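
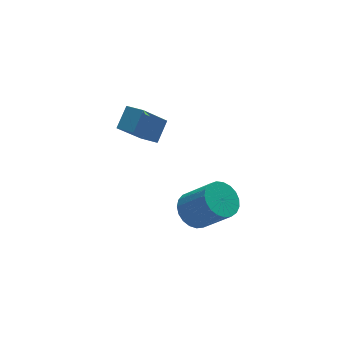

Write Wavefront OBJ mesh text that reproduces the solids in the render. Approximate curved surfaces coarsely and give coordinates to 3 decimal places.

v -1.466 0.39 0.552
v -0.769 0.951 1.275
v -1.893 1.12 0.398
v -1.197 1.681 1.121
v -0.223 0.799 -0.961
v 0.473 1.36 -0.238
v -0.651 1.529 -1.115
v 0.046 2.09 -0.392
v -0.316 -2.942 -2.132
v 0.323 -3.189 -2.668
v 1.055 -4.165 -1.345
v 0.416 -3.918 -0.808
v 0.46 -2.888 -2.521
v 1.192 -3.864 -1.198
v 0.462 -2.596 -2.308
v 1.195 -3.572 -0.984
v 0.33 -2.364 -2.063
v 1.063 -3.34 -0.74
v 0.087 -2.232 -1.831
v 0.819 -3.208 -0.508
v -0.227 -2.223 -1.651
v 0.506 -3.199 -0.327
v -0.556 -2.338 -1.553
v 0.177 -3.314 -0.23
v -0.843 -2.557 -1.556
v -0.11 -3.533 -0.233
v -1.04 -2.843 -1.658
v -0.307 -3.819 -0.335
v -1.111 -3.147 -1.842
v -0.378 -4.122 -0.519
v -1.045 -3.414 -2.076
v -0.312 -4.39 -0.753
v -0.853 -3.6 -2.32
v -0.12 -4.576 -0.997
v -0.568 -3.673 -2.531
v 0.165 -4.649 -1.208
v -0.24 -3.619 -2.673
v 0.493 -4.595 -1.35
v 0.075 -3.448 -2.721
v 0.808 -4.424 -1.398
f 2 4 1
f 5 2 1
f 1 4 3
f 3 5 1
f 2 8 4
f 6 2 5
f 6 8 2
f 4 8 3
f 7 5 3
f 3 8 7
f 7 6 5
f 8 6 7
f 10 9 13
f 10 13 11
f 11 13 14
f 11 14 12
f 13 9 15
f 13 15 14
f 14 15 16
f 14 16 12
f 15 9 17
f 15 17 16
f 16 17 18
f 16 18 12
f 17 9 19
f 17 19 18
f 18 19 20
f 18 20 12
f 19 9 21
f 19 21 20
f 20 21 22
f 20 22 12
f 21 9 23
f 21 23 22
f 22 23 24
f 22 24 12
f 23 9 25
f 23 25 24
f 24 25 26
f 24 26 12
f 25 9 27
f 25 27 26
f 26 27 28
f 26 28 12
f 27 9 29
f 27 29 28
f 28 29 30
f 28 30 12
f 29 9 31
f 29 31 30
f 30 31 32
f 30 32 12
f 31 9 33
f 31 33 32
f 32 33 34
f 32 34 12
f 33 9 35
f 33 35 34
f 34 35 36
f 34 36 12
f 35 9 37
f 35 37 36
f 36 37 38
f 36 38 12
f 37 9 39
f 37 39 38
f 38 39 40
f 38 40 12
f 39 9 10
f 39 10 40
f 40 10 11
f 40 11 12



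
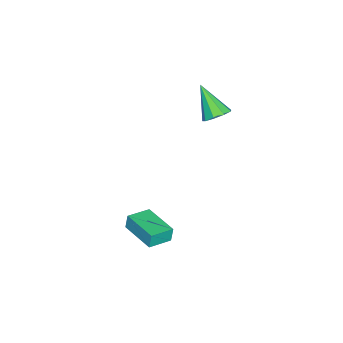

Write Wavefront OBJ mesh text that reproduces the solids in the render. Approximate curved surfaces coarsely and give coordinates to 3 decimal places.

v 4.016 -1.115 -4.015
v 3.9 -1.034 -3.156
v 2.894 -0.361 -4.237
v 2.778 -0.28 -3.379
v 5.182 0.62 -4.021
v 5.066 0.701 -3.163
v 4.06 1.374 -4.244
v 3.944 1.455 -3.385
v -0.12 2.343 2.678
v 0.598 2.42 3.065
v -0.84 1.177 4.242
v 0.254 2.835 3.216
v -0.266 3.021 3.116
v -0.718 2.889 2.81
v -0.89 2.502 2.442
v -0.702 2.041 2.185
v -0.242 1.721 2.158
v 0.275 1.692 2.374
v 0.607 1.968 2.732
f 2 4 1
f 5 2 1
f 1 4 3
f 3 5 1
f 2 8 4
f 6 2 5
f 6 8 2
f 4 8 3
f 7 5 3
f 3 8 7
f 7 6 5
f 8 6 7
f 10 9 12
f 10 12 11
f 12 9 13
f 12 13 11
f 13 9 14
f 13 14 11
f 14 9 15
f 14 15 11
f 15 9 16
f 15 16 11
f 16 9 17
f 16 17 11
f 17 9 18
f 17 18 11
f 18 9 19
f 18 19 11
f 19 9 10
f 19 10 11



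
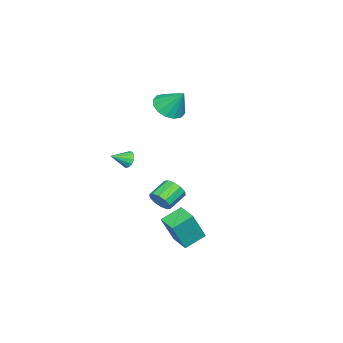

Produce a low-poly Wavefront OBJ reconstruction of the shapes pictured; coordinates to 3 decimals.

v 0.722 -1.519 0.264
v 1.038 -1.526 -0.247
v 1.538 -2.201 0.776
v 1.149 -1.26 -0.07
v 1.124 -1.076 0.213
v 0.972 -1.034 0.512
v 0.741 -1.145 0.732
v 0.503 -1.375 0.803
v 0.336 -1.651 0.703
v 0.291 -1.885 0.463
v 0.383 -2.003 0.16
v 0.583 -1.967 -0.11
v 0.827 -1.79 -0.262
v -0.94 -0.388 -3.685
v -0.701 -0.729 -3.014
v -1.881 -0.353 -2.403
v -2.12 -0.012 -3.075
v -0.551 -0.264 -3.009
v -1.73 0.112 -2.399
v -0.549 0.153 -3.263
v -1.728 0.529 -2.652
v -0.697 0.364 -3.678
v -1.876 0.74 -3.067
v -0.938 0.287 -4.096
v -2.117 0.663 -3.485
v -1.179 -0.047 -4.357
v -2.359 0.329 -3.746
v -1.33 -0.512 -4.361
v -2.509 -0.136 -3.751
v -1.332 -0.929 -4.108
v -2.511 -0.553 -3.497
v -1.184 -1.14 -3.693
v -2.363 -0.764 -3.082
v -0.943 -1.063 -3.275
v -2.122 -0.687 -2.664
v -3.897 -1.257 2.503
v -2.833 -1.445 2.483
v -3.683 -0.203 3.897
v -2.907 -0.998 2.156
v -3.247 -0.62 1.922
v -3.76 -0.413 1.844
v -4.31 -0.432 1.942
v -4.749 -0.672 2.191
v -4.96 -1.069 2.524
v -4.886 -1.516 2.851
v -4.547 -1.894 3.085
v -4.033 -2.101 3.163
v -3.483 -2.082 3.064
v -3.044 -1.842 2.815
v 1.844 3.082 -3.403
v 2.685 2.711 -1.504
v 2.499 4.094 -3.496
v 3.34 3.724 -1.597
v 2.88 2.356 -4.003
v 3.721 1.986 -2.104
v 3.535 3.369 -4.096
v 4.376 2.998 -2.197
f 2 1 4
f 2 4 3
f 4 1 5
f 4 5 3
f 5 1 6
f 5 6 3
f 6 1 7
f 6 7 3
f 7 1 8
f 7 8 3
f 8 1 9
f 8 9 3
f 9 1 10
f 9 10 3
f 10 1 11
f 10 11 3
f 11 1 12
f 11 12 3
f 12 1 13
f 12 13 3
f 13 1 2
f 13 2 3
f 15 14 18
f 15 18 16
f 16 18 19
f 16 19 17
f 18 14 20
f 18 20 19
f 19 20 21
f 19 21 17
f 20 14 22
f 20 22 21
f 21 22 23
f 21 23 17
f 22 14 24
f 22 24 23
f 23 24 25
f 23 25 17
f 24 14 26
f 24 26 25
f 25 26 27
f 25 27 17
f 26 14 28
f 26 28 27
f 27 28 29
f 27 29 17
f 28 14 30
f 28 30 29
f 29 30 31
f 29 31 17
f 30 14 32
f 30 32 31
f 31 32 33
f 31 33 17
f 32 14 34
f 32 34 33
f 33 34 35
f 33 35 17
f 34 14 15
f 34 15 35
f 35 15 16
f 35 16 17
f 37 36 39
f 37 39 38
f 39 36 40
f 39 40 38
f 40 36 41
f 40 41 38
f 41 36 42
f 41 42 38
f 42 36 43
f 42 43 38
f 43 36 44
f 43 44 38
f 44 36 45
f 44 45 38
f 45 36 46
f 45 46 38
f 46 36 47
f 46 47 38
f 47 36 48
f 47 48 38
f 48 36 49
f 48 49 38
f 49 36 37
f 49 37 38
f 51 53 50
f 54 51 50
f 50 53 52
f 52 54 50
f 51 57 53
f 55 51 54
f 55 57 51
f 53 57 52
f 56 54 52
f 52 57 56
f 56 55 54
f 57 55 56



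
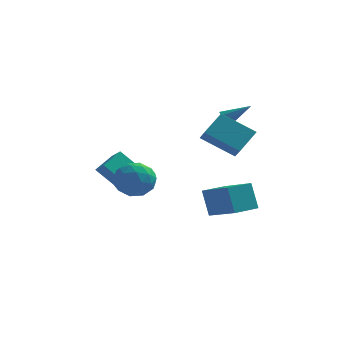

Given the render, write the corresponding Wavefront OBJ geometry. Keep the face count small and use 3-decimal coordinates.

v -4.707 0.471 0.508
v -4.129 1.745 1.075
v -5.244 0.943 -0.005
v -4.665 2.217 0.562
v -3.195 0.483 -1.062
v -2.616 1.757 -0.495
v -3.731 0.955 -1.575
v -3.153 2.229 -1.008
v 0.298 2.754 -3.518
v -0.151 3.188 -1.948
v 1.315 3.949 -3.557
v 0.866 4.384 -1.987
v 1.854 1.456 -2.713
v 1.405 1.891 -1.143
v 2.871 2.652 -2.752
v 2.422 3.086 -1.182
v 1.044 3.102 3.277
v 1.275 3.352 2.87
v 2.336 3.318 4.143
v 1.096 3.59 3.077
v 0.893 3.6 3.377
v 0.761 3.377 3.631
v 0.761 3.025 3.718
v 0.894 2.709 3.599
v 1.097 2.577 3.33
v 1.275 2.691 3.035
v 1.346 2.996 2.854
v 0.377 -0.438 3.022
v 0.751 -1.286 3.686
v 1.022 0.603 3.988
v 1.396 -0.244 4.652
v 2.144 -0.516 1.928
v 2.518 -1.363 2.592
v 2.789 0.526 2.894
v 3.163 -0.322 3.558
v -3.532 -1.282 0.508
v -2.551 -0.788 0.181
v -2.629 -2.872 0.819
v -1.648 -2.378 0.492
v -2.151 -2.059 1.471
v -2.71 -1.077 1.279
v -2.47 -2.583 -0.279
v -3.029 -1.601 -0.471
v -1.895 -1.593 -0.305
v -1.697 -1.269 0.777
v -3.483 -2.391 0.223
v -3.285 -2.067 1.305
v -3.121 -0.896 0.317
v -2.059 -2.764 0.683
v -2.355 -2.577 1.258
v -1.778 -2.287 1.066
v -3.214 -1.065 0.962
v -2.637 -0.775 0.77
v -2.403 -1.522 1.529
v -2.543 -2.885 0.23
v -1.966 -2.595 0.038
v -3.402 -1.373 -0.066
v -2.825 -1.083 -0.258
v -2.777 -2.138 -0.529
v -2.158 -1.078 -0.161
v -1.627 -2.013 0.022
v -2.111 -2.133 -0.431
v -2.439 -1.556 -0.544
v -2.042 -0.888 0.475
v -1.512 -1.822 0.658
v -1.808 -1.635 1.233
v -2.136 -1.057 1.12
v -1.657 -1.361 0.189
v -3.668 -1.838 0.342
v -3.138 -2.772 0.525
v -3.044 -2.603 -0.12
v -3.372 -2.025 -0.233
v -3.553 -1.647 0.978
v -3.022 -2.582 1.161
v -2.741 -2.104 1.544
v -3.069 -1.527 1.431
v -3.523 -2.299 0.811
f 2 4 1
f 5 2 1
f 1 4 3
f 3 5 1
f 2 8 4
f 6 2 5
f 6 8 2
f 4 8 3
f 7 5 3
f 3 8 7
f 7 6 5
f 8 6 7
f 10 12 9
f 13 10 9
f 9 12 11
f 11 13 9
f 10 16 12
f 14 10 13
f 14 16 10
f 12 16 11
f 15 13 11
f 11 16 15
f 15 14 13
f 16 14 15
f 18 17 20
f 18 20 19
f 20 17 21
f 20 21 19
f 21 17 22
f 21 22 19
f 22 17 23
f 22 23 19
f 23 17 24
f 23 24 19
f 24 17 25
f 24 25 19
f 25 17 26
f 25 26 19
f 26 17 27
f 26 27 19
f 27 17 18
f 27 18 19
f 29 31 28
f 32 29 28
f 28 31 30
f 30 32 28
f 29 35 31
f 33 29 32
f 33 35 29
f 31 35 30
f 34 32 30
f 30 35 34
f 34 33 32
f 35 33 34
f 36 73 52
f 73 47 76
f 52 76 41
f 73 76 52
f 36 52 48
f 52 41 53
f 48 53 37
f 52 53 48
f 36 48 57
f 48 37 58
f 57 58 43
f 48 58 57
f 36 57 69
f 57 43 72
f 69 72 46
f 57 72 69
f 36 69 73
f 69 46 77
f 73 77 47
f 69 77 73
f 37 53 64
f 53 41 67
f 64 67 45
f 53 67 64
f 41 76 54
f 76 47 75
f 54 75 40
f 76 75 54
f 47 77 74
f 77 46 70
f 74 70 38
f 77 70 74
f 46 72 71
f 72 43 59
f 71 59 42
f 72 59 71
f 43 58 63
f 58 37 60
f 63 60 44
f 58 60 63
f 39 65 51
f 65 45 66
f 51 66 40
f 65 66 51
f 39 51 49
f 51 40 50
f 49 50 38
f 51 50 49
f 39 49 56
f 49 38 55
f 56 55 42
f 49 55 56
f 39 56 61
f 56 42 62
f 61 62 44
f 56 62 61
f 39 61 65
f 61 44 68
f 65 68 45
f 61 68 65
f 40 66 54
f 66 45 67
f 54 67 41
f 66 67 54
f 38 50 74
f 50 40 75
f 74 75 47
f 50 75 74
f 42 55 71
f 55 38 70
f 71 70 46
f 55 70 71
f 44 62 63
f 62 42 59
f 63 59 43
f 62 59 63
f 45 68 64
f 68 44 60
f 64 60 37
f 68 60 64



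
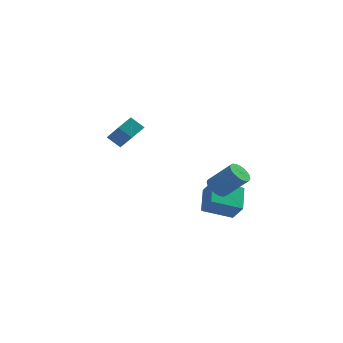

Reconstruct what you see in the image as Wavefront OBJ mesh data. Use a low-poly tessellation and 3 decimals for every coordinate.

v -3.857 2.332 -0.286
v -3.406 3.073 0.171
v -3.146 2.267 -0.882
v -2.695 3.008 -0.425
v -2.885 0.932 1.025
v -2.434 1.673 1.482
v -2.174 0.867 0.429
v -1.723 1.608 0.886
v 2.525 -2.444 -2.039
v 2.335 -1.185 -1.227
v 1.941 -1.959 -2.929
v 1.751 -0.699 -2.118
v 3.949 -1.841 -2.642
v 3.759 -0.581 -1.831
v 3.365 -1.355 -3.533
v 3.175 -0.096 -2.721
v 2.743 -2.209 -1.198
v 3.201 -2.072 -1.639
v 4.334 -2.135 -0.483
v 3.877 -2.271 -0.042
v 3.128 -1.826 -1.555
v 4.262 -1.888 -0.399
v 2.99 -1.646 -1.409
v 4.123 -1.708 -0.253
v 2.808 -1.563 -1.227
v 3.941 -1.625 -0.071
v 2.615 -1.592 -1.039
v 3.749 -1.654 0.116
v 2.445 -1.727 -0.88
v 3.578 -1.789 0.276
v 2.326 -1.946 -0.775
v 3.459 -2.008 0.381
v 2.279 -2.21 -0.743
v 3.412 -2.273 0.413
v 2.313 -2.475 -0.79
v 3.446 -2.537 0.366
v 2.421 -2.693 -0.907
v 3.554 -2.755 0.248
v 2.584 -2.827 -1.075
v 3.718 -2.889 0.081
v 2.776 -2.855 -1.264
v 3.909 -2.917 -0.108
v 2.961 -2.771 -1.442
v 4.095 -2.833 -0.286
v 3.109 -2.59 -1.577
v 4.243 -2.652 -0.421
v 3.194 -2.343 -1.647
v 4.327 -2.405 -0.491
f 2 4 1
f 5 2 1
f 1 4 3
f 3 5 1
f 2 8 4
f 6 2 5
f 6 8 2
f 4 8 3
f 7 5 3
f 3 8 7
f 7 6 5
f 8 6 7
f 10 12 9
f 13 10 9
f 9 12 11
f 11 13 9
f 10 16 12
f 14 10 13
f 14 16 10
f 12 16 11
f 15 13 11
f 11 16 15
f 15 14 13
f 16 14 15
f 18 17 21
f 18 21 19
f 19 21 22
f 19 22 20
f 21 17 23
f 21 23 22
f 22 23 24
f 22 24 20
f 23 17 25
f 23 25 24
f 24 25 26
f 24 26 20
f 25 17 27
f 25 27 26
f 26 27 28
f 26 28 20
f 27 17 29
f 27 29 28
f 28 29 30
f 28 30 20
f 29 17 31
f 29 31 30
f 30 31 32
f 30 32 20
f 31 17 33
f 31 33 32
f 32 33 34
f 32 34 20
f 33 17 35
f 33 35 34
f 34 35 36
f 34 36 20
f 35 17 37
f 35 37 36
f 36 37 38
f 36 38 20
f 37 17 39
f 37 39 38
f 38 39 40
f 38 40 20
f 39 17 41
f 39 41 40
f 40 41 42
f 40 42 20
f 41 17 43
f 41 43 42
f 42 43 44
f 42 44 20
f 43 17 45
f 43 45 44
f 44 45 46
f 44 46 20
f 45 17 47
f 45 47 46
f 46 47 48
f 46 48 20
f 47 17 18
f 47 18 48
f 48 18 19
f 48 19 20



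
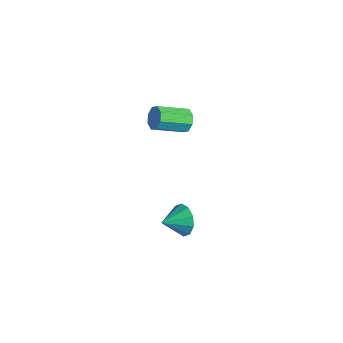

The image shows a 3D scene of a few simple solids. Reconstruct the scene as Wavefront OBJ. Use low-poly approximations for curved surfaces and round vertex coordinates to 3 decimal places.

v -2.863 3.683 3.431
v -2.544 3.904 4.096
v -3.039 2.159 4.915
v -3.357 1.937 4.249
v -3.115 4.049 4.059
v -3.61 2.304 4.878
v -3.537 3.979 3.654
v -4.032 2.234 4.473
v -3.564 3.735 3.119
v -4.059 1.99 3.937
v -3.181 3.461 2.765
v -3.676 1.716 3.584
v -2.61 3.316 2.802
v -3.105 1.571 3.621
v -2.188 3.386 3.207
v -2.683 1.641 4.026
v -2.161 3.63 3.743
v -2.656 1.885 4.561
v 3.842 -0.93 3.432
v 4.413 -0.675 4.174
v 3.778 -2.17 3.908
v 3.844 -0.583 4.338
v 3.274 -0.623 4.156
v 2.921 -0.78 3.697
v 2.921 -0.995 3.137
v 3.272 -1.185 2.69
v 3.841 -1.277 2.526
v 4.411 -1.237 2.709
v 4.764 -1.08 3.167
v 4.764 -0.865 3.727
f 2 1 5
f 2 5 3
f 3 5 6
f 3 6 4
f 5 1 7
f 5 7 6
f 6 7 8
f 6 8 4
f 7 1 9
f 7 9 8
f 8 9 10
f 8 10 4
f 9 1 11
f 9 11 10
f 10 11 12
f 10 12 4
f 11 1 13
f 11 13 12
f 12 13 14
f 12 14 4
f 13 1 15
f 13 15 14
f 14 15 16
f 14 16 4
f 15 1 17
f 15 17 16
f 16 17 18
f 16 18 4
f 17 1 2
f 17 2 18
f 18 2 3
f 18 3 4
f 20 19 22
f 20 22 21
f 22 19 23
f 22 23 21
f 23 19 24
f 23 24 21
f 24 19 25
f 24 25 21
f 25 19 26
f 25 26 21
f 26 19 27
f 26 27 21
f 27 19 28
f 27 28 21
f 28 19 29
f 28 29 21
f 29 19 30
f 29 30 21
f 30 19 20
f 30 20 21



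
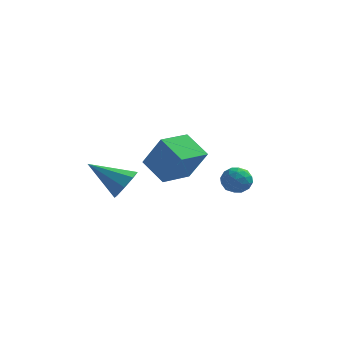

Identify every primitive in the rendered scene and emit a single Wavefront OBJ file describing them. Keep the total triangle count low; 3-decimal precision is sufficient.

v -1.156 -3.613 -1.963
v -0.763 -3.362 -1.35
v -2.664 -3.607 -0.997
v -0.973 -2.921 -1.68
v -1.29 -2.885 -2.175
v -1.529 -3.275 -2.546
v -1.55 -3.864 -2.575
v -1.34 -4.305 -2.246
v -1.023 -4.341 -1.75
v -0.784 -3.95 -1.379
v -0.914 -2 -1.428
v -0.115 -2.28 -0.011
v -0.158 -0.74 -1.606
v 0.641 -1.02 -0.189
v 0.059 -2.68 -2.111
v 0.858 -2.96 -0.694
v 0.815 -1.42 -2.289
v 1.614 -1.7 -0.872
v 2.843 -3.227 -1.254
v 3.429 -3.248 -0.97
v 2.871 -4.272 -1.39
v 3.457 -4.293 -1.106
v 2.929 -4.15 -0.752
v 2.911 -3.504 -0.668
v 3.389 -4.016 -1.692
v 3.371 -3.37 -1.608
v 3.767 -3.736 -1.24
v 3.482 -3.818 -0.66
v 2.818 -3.702 -1.7
v 2.533 -3.784 -1.12
v 3.134 -3.145 -1.1
v 3.166 -4.375 -1.26
v 2.856 -4.29 -1.052
v 3.2 -4.303 -0.885
v 2.829 -3.296 -0.923
v 3.174 -3.308 -0.756
v 2.88 -3.839 -0.628
v 3.126 -4.212 -1.604
v 3.471 -4.224 -1.437
v 3.1 -3.217 -1.475
v 3.444 -3.23 -1.308
v 3.42 -3.681 -1.732
v 3.677 -3.445 -1.092
v 3.693 -4.059 -1.172
v 3.653 -3.896 -1.516
v 3.643 -3.516 -1.467
v 3.509 -3.493 -0.751
v 3.526 -4.108 -0.83
v 3.215 -4.024 -0.623
v 3.205 -3.644 -0.573
v 3.708 -3.78 -0.91
v 2.774 -3.412 -1.53
v 2.791 -4.027 -1.609
v 3.095 -3.876 -1.787
v 3.085 -3.496 -1.737
v 2.607 -3.461 -1.188
v 2.623 -4.075 -1.268
v 2.657 -4.004 -0.893
v 2.647 -3.624 -0.844
v 2.592 -3.74 -1.45
f 2 1 4
f 2 4 3
f 4 1 5
f 4 5 3
f 5 1 6
f 5 6 3
f 6 1 7
f 6 7 3
f 7 1 8
f 7 8 3
f 8 1 9
f 8 9 3
f 9 1 10
f 9 10 3
f 10 1 2
f 10 2 3
f 12 14 11
f 15 12 11
f 11 14 13
f 13 15 11
f 12 18 14
f 16 12 15
f 16 18 12
f 14 18 13
f 17 15 13
f 13 18 17
f 17 16 15
f 18 16 17
f 19 56 35
f 56 30 59
f 35 59 24
f 56 59 35
f 19 35 31
f 35 24 36
f 31 36 20
f 35 36 31
f 19 31 40
f 31 20 41
f 40 41 26
f 31 41 40
f 19 40 52
f 40 26 55
f 52 55 29
f 40 55 52
f 19 52 56
f 52 29 60
f 56 60 30
f 52 60 56
f 20 36 47
f 36 24 50
f 47 50 28
f 36 50 47
f 24 59 37
f 59 30 58
f 37 58 23
f 59 58 37
f 30 60 57
f 60 29 53
f 57 53 21
f 60 53 57
f 29 55 54
f 55 26 42
f 54 42 25
f 55 42 54
f 26 41 46
f 41 20 43
f 46 43 27
f 41 43 46
f 22 48 34
f 48 28 49
f 34 49 23
f 48 49 34
f 22 34 32
f 34 23 33
f 32 33 21
f 34 33 32
f 22 32 39
f 32 21 38
f 39 38 25
f 32 38 39
f 22 39 44
f 39 25 45
f 44 45 27
f 39 45 44
f 22 44 48
f 44 27 51
f 48 51 28
f 44 51 48
f 23 49 37
f 49 28 50
f 37 50 24
f 49 50 37
f 21 33 57
f 33 23 58
f 57 58 30
f 33 58 57
f 25 38 54
f 38 21 53
f 54 53 29
f 38 53 54
f 27 45 46
f 45 25 42
f 46 42 26
f 45 42 46
f 28 51 47
f 51 27 43
f 47 43 20
f 51 43 47



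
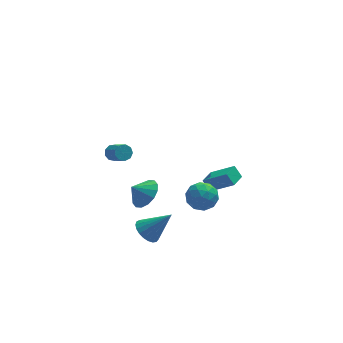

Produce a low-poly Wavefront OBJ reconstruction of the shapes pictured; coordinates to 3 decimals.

v -1.346 -0.393 -0.411
v -0.757 -0.897 0.205
v -2.094 -0.387 0.311
v -0.659 -0.404 0.302
v -0.745 0.092 0.208
v -0.992 0.459 -0.051
v -1.334 0.597 -0.407
v -1.679 0.469 -0.764
v -1.935 0.111 -1.026
v -2.033 -0.382 -1.124
v -1.946 -0.879 -1.03
v -1.699 -1.245 -0.77
v -1.357 -1.383 -0.414
v -1.012 -1.256 -0.057
v 2.982 3.022 -4.065
v 2.625 3.402 -3.369
v 3.636 3.907 -4.213
v 3.279 4.287 -3.517
v 4.201 2.293 -3.043
v 3.844 2.673 -2.347
v 4.855 3.178 -3.191
v 4.498 3.558 -2.495
v -1.244 -0.27 -3.876
v -0.795 0.394 -4.186
v 0.084 -0.49 -2.424
v -1.018 0.555 -3.958
v -1.281 0.574 -3.715
v -1.536 0.446 -3.501
v -1.742 0.194 -3.351
v -1.861 -0.138 -3.292
v -1.874 -0.493 -3.334
v -1.777 -0.809 -3.47
v -1.589 -1.032 -3.676
v -1.341 -1.124 -3.916
v -1.076 -1.068 -4.15
v -0.84 -0.874 -4.336
v -0.674 -0.576 -4.443
v -0.607 -0.225 -4.452
v -0.65 0.118 -4.361
v -3.038 -0.546 3.548
v -2.713 -0.709 3.177
v -2.316 -1.657 3.94
v -2.642 -1.494 4.312
v -2.55 -0.472 3.386
v -2.153 -1.42 4.149
v -2.615 -0.27 3.671
v -2.218 -1.218 4.434
v -2.879 -0.197 3.899
v -2.482 -1.145 4.662
v -3.217 -0.287 3.962
v -2.82 -1.235 4.726
v -3.471 -0.499 3.832
v -3.074 -1.446 4.596
v -3.524 -0.732 3.569
v -3.127 -1.68 4.333
v -3.349 -0.879 3.297
v -2.952 -1.827 4.06
v -3.029 -0.87 3.141
v -2.632 -1.818 3.905
v 1.602 0.542 -1.004
v 2.265 1.07 -1.493
v 1.595 -0.53 -2.167
v 2.258 -0.002 -2.656
v 2.51 -0.457 -1.828
v 2.514 0.205 -1.109
v 1.346 0.335 -2.551
v 1.35 0.997 -1.832
v 2.106 0.941 -2.449
v 2.826 0.452 -2.002
v 1.034 0.088 -1.658
v 1.754 -0.401 -1.211
v 1.934 0.9 -1.146
v 1.926 -0.36 -2.514
v 2.074 -0.627 -2.027
v 2.464 -0.318 -2.315
v 2.08 0.392 -0.92
v 2.47 0.702 -1.208
v 2.614 -0.195 -1.405
v 1.39 -0.162 -2.452
v 1.78 0.148 -2.74
v 1.396 0.858 -1.345
v 1.786 1.167 -1.633
v 1.246 0.735 -2.255
v 2.23 1.134 -1.996
v 2.227 0.504 -2.68
v 1.691 0.702 -2.618
v 1.693 1.092 -2.195
v 2.653 0.847 -1.733
v 2.649 0.217 -2.417
v 2.797 -0.051 -1.93
v 2.8 0.339 -1.508
v 2.56 0.771 -2.295
v 1.211 0.323 -1.243
v 1.207 -0.307 -1.927
v 1.06 0.201 -2.152
v 1.063 0.591 -1.73
v 1.633 0.036 -0.98
v 1.63 -0.594 -1.664
v 2.167 -0.552 -1.465
v 2.169 -0.162 -1.042
v 1.3 -0.231 -1.365
f 2 1 4
f 2 4 3
f 4 1 5
f 4 5 3
f 5 1 6
f 5 6 3
f 6 1 7
f 6 7 3
f 7 1 8
f 7 8 3
f 8 1 9
f 8 9 3
f 9 1 10
f 9 10 3
f 10 1 11
f 10 11 3
f 11 1 12
f 11 12 3
f 12 1 13
f 12 13 3
f 13 1 14
f 13 14 3
f 14 1 2
f 14 2 3
f 16 18 15
f 19 16 15
f 15 18 17
f 17 19 15
f 16 22 18
f 20 16 19
f 20 22 16
f 18 22 17
f 21 19 17
f 17 22 21
f 21 20 19
f 22 20 21
f 24 23 26
f 24 26 25
f 26 23 27
f 26 27 25
f 27 23 28
f 27 28 25
f 28 23 29
f 28 29 25
f 29 23 30
f 29 30 25
f 30 23 31
f 30 31 25
f 31 23 32
f 31 32 25
f 32 23 33
f 32 33 25
f 33 23 34
f 33 34 25
f 34 23 35
f 34 35 25
f 35 23 36
f 35 36 25
f 36 23 37
f 36 37 25
f 37 23 38
f 37 38 25
f 38 23 39
f 38 39 25
f 39 23 24
f 39 24 25
f 41 40 44
f 41 44 42
f 42 44 45
f 42 45 43
f 44 40 46
f 44 46 45
f 45 46 47
f 45 47 43
f 46 40 48
f 46 48 47
f 47 48 49
f 47 49 43
f 48 40 50
f 48 50 49
f 49 50 51
f 49 51 43
f 50 40 52
f 50 52 51
f 51 52 53
f 51 53 43
f 52 40 54
f 52 54 53
f 53 54 55
f 53 55 43
f 54 40 56
f 54 56 55
f 55 56 57
f 55 57 43
f 56 40 58
f 56 58 57
f 57 58 59
f 57 59 43
f 58 40 41
f 58 41 59
f 59 41 42
f 59 42 43
f 60 97 76
f 97 71 100
f 76 100 65
f 97 100 76
f 60 76 72
f 76 65 77
f 72 77 61
f 76 77 72
f 60 72 81
f 72 61 82
f 81 82 67
f 72 82 81
f 60 81 93
f 81 67 96
f 93 96 70
f 81 96 93
f 60 93 97
f 93 70 101
f 97 101 71
f 93 101 97
f 61 77 88
f 77 65 91
f 88 91 69
f 77 91 88
f 65 100 78
f 100 71 99
f 78 99 64
f 100 99 78
f 71 101 98
f 101 70 94
f 98 94 62
f 101 94 98
f 70 96 95
f 96 67 83
f 95 83 66
f 96 83 95
f 67 82 87
f 82 61 84
f 87 84 68
f 82 84 87
f 63 89 75
f 89 69 90
f 75 90 64
f 89 90 75
f 63 75 73
f 75 64 74
f 73 74 62
f 75 74 73
f 63 73 80
f 73 62 79
f 80 79 66
f 73 79 80
f 63 80 85
f 80 66 86
f 85 86 68
f 80 86 85
f 63 85 89
f 85 68 92
f 89 92 69
f 85 92 89
f 64 90 78
f 90 69 91
f 78 91 65
f 90 91 78
f 62 74 98
f 74 64 99
f 98 99 71
f 74 99 98
f 66 79 95
f 79 62 94
f 95 94 70
f 79 94 95
f 68 86 87
f 86 66 83
f 87 83 67
f 86 83 87
f 69 92 88
f 92 68 84
f 88 84 61
f 92 84 88



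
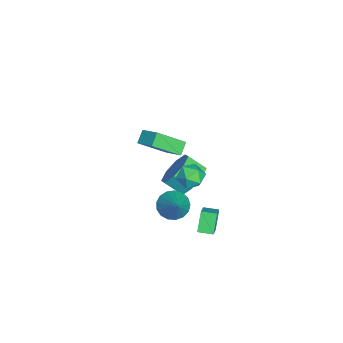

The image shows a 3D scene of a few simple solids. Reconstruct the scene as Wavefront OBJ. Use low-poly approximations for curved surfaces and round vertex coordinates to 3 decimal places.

v -1.974 -1.775 -2.56
v -1.007 -2.174 -2.867
v -1.179 -3.143 -2.146
v -2.146 -2.745 -1.84
v -0.952 -1.684 -2.194
v -1.123 -2.653 -1.473
v -1.495 -1.247 -1.736
v -1.667 -2.217 -1.015
v -2.319 -1.12 -1.76
v -2.491 -2.09 -1.04
v -2.941 -1.377 -2.254
v -3.113 -2.346 -1.533
v -2.997 -1.867 -2.927
v -3.168 -2.836 -2.206
v -2.453 -2.303 -3.385
v -2.625 -3.273 -2.664
v -1.629 -2.43 -3.36
v -1.801 -3.4 -2.64
v -3.651 -4.931 -1.418
v -4.293 -4.748 -0.877
v -4.264 -3.504 -2.629
v -4.907 -3.321 -2.088
v -2.853 -4.039 -0.772
v -3.496 -3.856 -0.231
v -3.467 -2.612 -1.983
v -4.109 -2.429 -1.442
v 1.328 -0.823 -1.331
v 2.336 -0.809 -0.609
v 1.354 -0.025 -1.382
v 2.362 -0.011 -0.66
v 2.038 -0.909 -2.32
v 3.046 -0.895 -1.598
v 2.064 -0.111 -2.371
v 3.072 -0.097 -1.649
v 2.34 -2.19 -0.293
v 2.888 -2.729 -0.657
v 3.56 -1.79 0.953
v 2.961 -2.374 -0.843
v 2.893 -1.978 -0.903
v 2.698 -1.63 -0.823
v 2.42 -1.41 -0.622
v 2.125 -1.369 -0.346
v 1.878 -1.516 -0.058
v 1.737 -1.817 0.177
v 1.735 -2.204 0.303
v 1.871 -2.587 0.293
v 2.114 -2.88 0.149
v 2.409 -3.014 -0.097
v 2.688 -2.959 -0.388
v 2.218 -0.604 2.368
v 2.554 -0.941 2.997
v 2.386 -1.679 1.703
v 2.722 -2.016 2.332
v 1.951 -1.851 2.338
v 1.847 -1.186 2.749
v 3.093 -1.434 1.951
v 2.989 -0.769 2.362
v 3.095 -1.453 2.739
v 2.389 -1.711 2.978
v 2.551 -0.909 1.722
v 1.845 -1.167 1.961
f 2 1 5
f 2 5 3
f 3 5 6
f 3 6 4
f 5 1 7
f 5 7 6
f 6 7 8
f 6 8 4
f 7 1 9
f 7 9 8
f 8 9 10
f 8 10 4
f 9 1 11
f 9 11 10
f 10 11 12
f 10 12 4
f 11 1 13
f 11 13 12
f 12 13 14
f 12 14 4
f 13 1 15
f 13 15 14
f 14 15 16
f 14 16 4
f 15 1 17
f 15 17 16
f 16 17 18
f 16 18 4
f 17 1 2
f 17 2 18
f 18 2 3
f 18 3 4
f 20 22 19
f 23 20 19
f 19 22 21
f 21 23 19
f 20 26 22
f 24 20 23
f 24 26 20
f 22 26 21
f 25 23 21
f 21 26 25
f 25 24 23
f 26 24 25
f 28 30 27
f 31 28 27
f 27 30 29
f 29 31 27
f 28 34 30
f 32 28 31
f 32 34 28
f 30 34 29
f 33 31 29
f 29 34 33
f 33 32 31
f 34 32 33
f 36 35 38
f 36 38 37
f 38 35 39
f 38 39 37
f 39 35 40
f 39 40 37
f 40 35 41
f 40 41 37
f 41 35 42
f 41 42 37
f 42 35 43
f 42 43 37
f 43 35 44
f 43 44 37
f 44 35 45
f 44 45 37
f 45 35 46
f 45 46 37
f 46 35 47
f 46 47 37
f 47 35 48
f 47 48 37
f 48 35 49
f 48 49 37
f 49 35 36
f 49 36 37
f 50 61 55
f 50 55 51
f 50 51 57
f 50 57 60
f 50 60 61
f 51 55 59
f 55 61 54
f 61 60 52
f 60 57 56
f 57 51 58
f 53 59 54
f 53 54 52
f 53 52 56
f 53 56 58
f 53 58 59
f 54 59 55
f 52 54 61
f 56 52 60
f 58 56 57
f 59 58 51



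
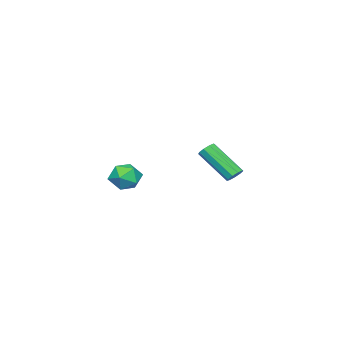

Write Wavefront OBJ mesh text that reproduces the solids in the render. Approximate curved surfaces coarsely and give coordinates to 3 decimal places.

v -0.541 4.553 1.877
v -0.274 4.257 1.559
v -0.332 2.631 3.025
v -0.599 2.927 3.343
v -0.057 4.436 1.766
v -0.115 2.81 3.232
v -0.067 4.669 2.025
v -0.125 3.044 3.491
v -0.299 4.849 2.214
v -0.356 3.223 3.68
v -0.644 4.889 2.246
v -0.701 3.264 3.712
v -0.941 4.773 2.105
v -0.998 3.147 3.571
v -1.051 4.553 1.857
v -1.108 2.928 3.324
v -0.922 4.334 1.619
v -0.98 2.708 3.085
v -0.616 4.216 1.501
v -0.673 2.591 2.967
v -1.582 -1.684 -0.141
v -0.999 -2.324 0.29
v -2.721 -2.756 -0.19
v -2.138 -3.396 0.241
v -2.467 -2.632 0.735
v -1.763 -1.97 0.765
v -1.957 -3.11 -0.665
v -1.253 -2.448 -0.635
v -1.23 -3.205 -0.034
v -1.545 -2.91 0.832
v -2.175 -2.17 -0.732
v -2.49 -1.875 0.134
f 2 1 5
f 2 5 3
f 3 5 6
f 3 6 4
f 5 1 7
f 5 7 6
f 6 7 8
f 6 8 4
f 7 1 9
f 7 9 8
f 8 9 10
f 8 10 4
f 9 1 11
f 9 11 10
f 10 11 12
f 10 12 4
f 11 1 13
f 11 13 12
f 12 13 14
f 12 14 4
f 13 1 15
f 13 15 14
f 14 15 16
f 14 16 4
f 15 1 17
f 15 17 16
f 16 17 18
f 16 18 4
f 17 1 19
f 17 19 18
f 18 19 20
f 18 20 4
f 19 1 2
f 19 2 20
f 20 2 3
f 20 3 4
f 21 32 26
f 21 26 22
f 21 22 28
f 21 28 31
f 21 31 32
f 22 26 30
f 26 32 25
f 32 31 23
f 31 28 27
f 28 22 29
f 24 30 25
f 24 25 23
f 24 23 27
f 24 27 29
f 24 29 30
f 25 30 26
f 23 25 32
f 27 23 31
f 29 27 28
f 30 29 22



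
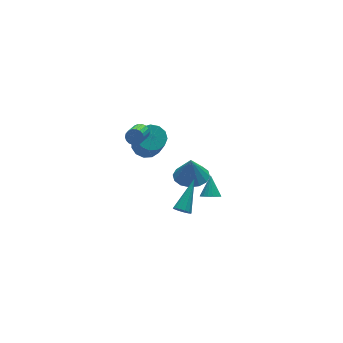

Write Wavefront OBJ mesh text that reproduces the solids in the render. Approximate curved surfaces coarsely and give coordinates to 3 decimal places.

v -0.016 4.439 -0.204
v 0.437 3.738 -0.569
v 0.228 2.641 1.28
v -0.224 3.341 1.644
v 0.789 4.04 -0.35
v 0.58 2.943 1.499
v 0.886 4.468 -0.085
v 0.677 3.371 1.764
v 0.697 4.887 0.142
v 0.488 3.79 1.991
v 0.281 5.163 0.259
v 0.072 4.066 2.108
v -0.229 5.21 0.229
v -0.438 4.113 2.078
v -0.671 5.011 0.061
v -0.88 3.914 1.91
v -0.905 4.631 -0.191
v -1.114 3.534 1.658
v -0.856 4.19 -0.447
v -1.065 3.093 1.402
v -0.541 3.827 -0.627
v -0.75 2.73 1.222
v -0.059 3.659 -0.672
v -0.268 2.562 1.177
v 1.11 1.046 -0.684
v 1.723 1.935 -0.724
v 1.11 1.114 0.804
v 1.196 2.122 -0.733
v 0.647 2.021 -0.729
v 0.221 1.658 -0.712
v 0.034 1.132 -0.689
v 0.135 0.583 -0.664
v 0.498 0.158 -0.644
v 1.024 -0.029 -0.636
v 1.574 0.072 -0.64
v 2 0.434 -0.656
v 2.187 0.96 -0.68
v 2.086 1.51 -0.705
v -2.249 -3.868 2.496
v -1.886 -3.911 2.099
v -0.831 -2.712 3.664
v -2.029 -3.678 2.041
v -2.23 -3.495 2.105
v -2.437 -3.413 2.274
v -2.593 -3.452 2.503
v -2.657 -3.602 2.729
v -2.612 -3.824 2.893
v -2.469 -4.057 2.951
v -2.268 -4.24 2.887
v -2.061 -4.323 2.718
v -1.905 -4.284 2.489
v -1.841 -4.133 2.263
v -0.751 3.748 2.1
v -0.392 3.75 2.517
v -1.271 2.833 3.277
v -1.629 2.832 2.86
v -0.54 3.937 2.572
v -1.419 3.02 3.332
v -0.729 4.087 2.533
v -1.608 3.17 3.293
v -0.923 4.17 2.409
v -1.802 3.253 3.169
v -1.083 4.169 2.223
v -1.962 3.252 2.983
v -1.177 4.085 2.013
v -2.056 3.168 2.773
v -1.186 3.934 1.821
v -2.065 3.018 2.58
v -1.109 3.747 1.683
v -1.988 2.83 2.443
v -0.961 3.56 1.628
v -1.84 2.643 2.388
v -0.772 3.41 1.667
v -1.651 2.493 2.427
v -0.578 3.327 1.791
v -1.457 2.41 2.551
v -0.418 3.328 1.977
v -1.297 2.411 2.737
v -0.324 3.412 2.187
v -1.203 2.495 2.947
v -0.315 3.562 2.38
v -1.194 2.646 3.139
v 0.963 -1.429 -0.261
v 1.336 -1.868 -0.061
v 1.457 -0.571 0.701
v 1.486 -1.743 -0.249
v 1.532 -1.556 -0.44
v 1.465 -1.343 -0.596
v 1.299 -1.148 -0.685
v 1.066 -1.008 -0.69
v 0.813 -0.952 -0.61
v 0.589 -0.99 -0.46
v 0.44 -1.115 -0.272
v 0.394 -1.303 -0.081
v 0.46 -1.515 0.075
v 0.627 -1.71 0.164
v 0.859 -1.85 0.169
v 1.113 -1.906 0.089
f 2 1 5
f 2 5 3
f 3 5 6
f 3 6 4
f 5 1 7
f 5 7 6
f 6 7 8
f 6 8 4
f 7 1 9
f 7 9 8
f 8 9 10
f 8 10 4
f 9 1 11
f 9 11 10
f 10 11 12
f 10 12 4
f 11 1 13
f 11 13 12
f 12 13 14
f 12 14 4
f 13 1 15
f 13 15 14
f 14 15 16
f 14 16 4
f 15 1 17
f 15 17 16
f 16 17 18
f 16 18 4
f 17 1 19
f 17 19 18
f 18 19 20
f 18 20 4
f 19 1 21
f 19 21 20
f 20 21 22
f 20 22 4
f 21 1 23
f 21 23 22
f 22 23 24
f 22 24 4
f 23 1 2
f 23 2 24
f 24 2 3
f 24 3 4
f 26 25 28
f 26 28 27
f 28 25 29
f 28 29 27
f 29 25 30
f 29 30 27
f 30 25 31
f 30 31 27
f 31 25 32
f 31 32 27
f 32 25 33
f 32 33 27
f 33 25 34
f 33 34 27
f 34 25 35
f 34 35 27
f 35 25 36
f 35 36 27
f 36 25 37
f 36 37 27
f 37 25 38
f 37 38 27
f 38 25 26
f 38 26 27
f 40 39 42
f 40 42 41
f 42 39 43
f 42 43 41
f 43 39 44
f 43 44 41
f 44 39 45
f 44 45 41
f 45 39 46
f 45 46 41
f 46 39 47
f 46 47 41
f 47 39 48
f 47 48 41
f 48 39 49
f 48 49 41
f 49 39 50
f 49 50 41
f 50 39 51
f 50 51 41
f 51 39 52
f 51 52 41
f 52 39 40
f 52 40 41
f 54 53 57
f 54 57 55
f 55 57 58
f 55 58 56
f 57 53 59
f 57 59 58
f 58 59 60
f 58 60 56
f 59 53 61
f 59 61 60
f 60 61 62
f 60 62 56
f 61 53 63
f 61 63 62
f 62 63 64
f 62 64 56
f 63 53 65
f 63 65 64
f 64 65 66
f 64 66 56
f 65 53 67
f 65 67 66
f 66 67 68
f 66 68 56
f 67 53 69
f 67 69 68
f 68 69 70
f 68 70 56
f 69 53 71
f 69 71 70
f 70 71 72
f 70 72 56
f 71 53 73
f 71 73 72
f 72 73 74
f 72 74 56
f 73 53 75
f 73 75 74
f 74 75 76
f 74 76 56
f 75 53 77
f 75 77 76
f 76 77 78
f 76 78 56
f 77 53 79
f 77 79 78
f 78 79 80
f 78 80 56
f 79 53 81
f 79 81 80
f 80 81 82
f 80 82 56
f 81 53 54
f 81 54 82
f 82 54 55
f 82 55 56
f 84 83 86
f 84 86 85
f 86 83 87
f 86 87 85
f 87 83 88
f 87 88 85
f 88 83 89
f 88 89 85
f 89 83 90
f 89 90 85
f 90 83 91
f 90 91 85
f 91 83 92
f 91 92 85
f 92 83 93
f 92 93 85
f 93 83 94
f 93 94 85
f 94 83 95
f 94 95 85
f 95 83 96
f 95 96 85
f 96 83 97
f 96 97 85
f 97 83 98
f 97 98 85
f 98 83 84
f 98 84 85



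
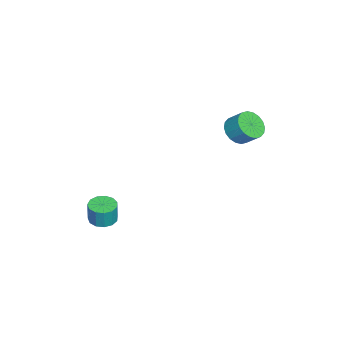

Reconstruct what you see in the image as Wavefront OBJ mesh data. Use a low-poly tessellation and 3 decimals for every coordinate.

v -1.315 2.9 2.4
v -0.572 2.417 2.606
v -0.281 3.197 3.385
v -1.025 3.68 3.18
v -0.441 2.663 2.312
v -0.151 3.443 3.091
v -0.484 2.955 2.035
v -0.193 3.735 2.814
v -0.691 3.237 1.83
v -0.4 4.017 2.61
v -1.022 3.452 1.739
v -0.731 4.232 2.518
v -1.411 3.558 1.778
v -1.12 4.337 2.558
v -1.781 3.533 1.941
v -1.49 4.313 2.72
v -2.059 3.383 2.195
v -1.768 4.163 2.974
v -2.189 3.137 2.489
v -1.899 3.917 3.268
v -2.147 2.845 2.766
v -1.856 3.625 3.545
v -1.94 2.563 2.97
v -1.649 3.343 3.75
v -1.609 2.348 3.062
v -1.318 3.128 3.841
v -1.22 2.243 3.022
v -0.929 3.022 3.802
v -0.85 2.267 2.86
v -0.559 3.047 3.639
v 1.798 -3.638 -3.356
v 2.28 -3.016 -3.43
v 2.423 -2.98 -2.199
v 1.942 -3.602 -2.124
v 1.868 -2.852 -3.387
v 2.012 -2.816 -2.155
v 1.435 -2.937 -3.333
v 1.578 -2.901 -2.102
v 1.116 -3.245 -3.287
v 1.26 -3.209 -2.056
v 1.015 -3.677 -3.263
v 1.158 -3.642 -2.032
v 1.162 -4.097 -3.268
v 1.305 -4.062 -2.037
v 1.511 -4.372 -3.301
v 1.654 -4.336 -2.07
v 1.951 -4.413 -3.351
v 2.095 -4.377 -2.12
v 2.343 -4.208 -3.403
v 2.487 -4.172 -2.171
v 2.562 -3.822 -3.439
v 2.705 -3.786 -2.208
v 2.538 -3.378 -3.449
v 2.682 -3.342 -2.218
f 2 1 5
f 2 5 3
f 3 5 6
f 3 6 4
f 5 1 7
f 5 7 6
f 6 7 8
f 6 8 4
f 7 1 9
f 7 9 8
f 8 9 10
f 8 10 4
f 9 1 11
f 9 11 10
f 10 11 12
f 10 12 4
f 11 1 13
f 11 13 12
f 12 13 14
f 12 14 4
f 13 1 15
f 13 15 14
f 14 15 16
f 14 16 4
f 15 1 17
f 15 17 16
f 16 17 18
f 16 18 4
f 17 1 19
f 17 19 18
f 18 19 20
f 18 20 4
f 19 1 21
f 19 21 20
f 20 21 22
f 20 22 4
f 21 1 23
f 21 23 22
f 22 23 24
f 22 24 4
f 23 1 25
f 23 25 24
f 24 25 26
f 24 26 4
f 25 1 27
f 25 27 26
f 26 27 28
f 26 28 4
f 27 1 29
f 27 29 28
f 28 29 30
f 28 30 4
f 29 1 2
f 29 2 30
f 30 2 3
f 30 3 4
f 32 31 35
f 32 35 33
f 33 35 36
f 33 36 34
f 35 31 37
f 35 37 36
f 36 37 38
f 36 38 34
f 37 31 39
f 37 39 38
f 38 39 40
f 38 40 34
f 39 31 41
f 39 41 40
f 40 41 42
f 40 42 34
f 41 31 43
f 41 43 42
f 42 43 44
f 42 44 34
f 43 31 45
f 43 45 44
f 44 45 46
f 44 46 34
f 45 31 47
f 45 47 46
f 46 47 48
f 46 48 34
f 47 31 49
f 47 49 48
f 48 49 50
f 48 50 34
f 49 31 51
f 49 51 50
f 50 51 52
f 50 52 34
f 51 31 53
f 51 53 52
f 52 53 54
f 52 54 34
f 53 31 32
f 53 32 54
f 54 32 33
f 54 33 34



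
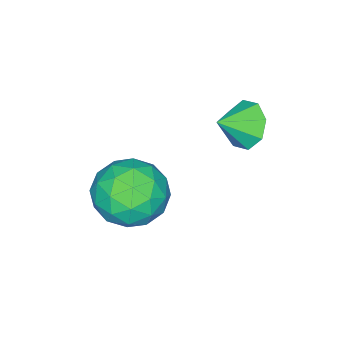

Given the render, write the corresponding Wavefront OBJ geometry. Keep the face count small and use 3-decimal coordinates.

v -2.966 1.877 1.839
v -2.478 2.304 1.405
v -2.174 1.503 2.361
v -2.663 2.594 1.892
v -3.025 2.464 2.349
v -3.353 1.991 2.506
v -3.454 1.451 2.273
v -3.269 1.161 1.785
v -2.907 1.29 1.328
v -2.579 1.764 1.171
v -1.56 0.494 -0.926
v -0.536 0.446 -1.415
v -1.304 -1.186 -0.225
v -0.28 -1.234 -0.714
v -0.465 -0.518 0.148
v -0.623 0.52 -0.285
v -1.217 -1.26 -1.355
v -1.375 -0.222 -1.788
v -0.324 -0.638 -1.68
v 0.141 -0.18 -0.751
v -1.981 -0.56 -0.889
v -1.516 -0.102 0.04
v -1.07 0.617 -1.232
v -0.77 -1.357 -0.408
v -0.878 -0.937 0.099
v -0.276 -0.965 -0.189
v -1.121 0.661 -0.568
v -0.519 0.632 -0.855
v -0.478 0.066 0.064
v -1.321 -1.372 -0.785
v -0.719 -1.401 -1.072
v -1.564 0.225 -1.451
v -0.962 0.197 -1.739
v -1.362 -0.806 -1.704
v -0.344 -0.048 -1.675
v -0.194 -1.035 -1.263
v -0.745 -1.051 -1.64
v -0.837 -0.44 -1.895
v -0.071 0.221 -1.129
v 0.08 -0.766 -0.717
v -0.029 -0.345 -0.21
v -0.122 0.265 -0.465
v 0.054 -0.416 -1.285
v -1.92 0.026 -0.923
v -1.769 -0.961 -0.511
v -1.718 -1.005 -1.175
v -1.811 -0.395 -1.43
v -1.646 0.295 -0.377
v -1.496 -0.692 0.035
v -1.003 -0.3 0.255
v -1.095 0.311 0
v -1.894 -0.324 -0.355
f 2 1 4
f 2 4 3
f 4 1 5
f 4 5 3
f 5 1 6
f 5 6 3
f 6 1 7
f 6 7 3
f 7 1 8
f 7 8 3
f 8 1 9
f 8 9 3
f 9 1 10
f 9 10 3
f 10 1 2
f 10 2 3
f 11 48 27
f 48 22 51
f 27 51 16
f 48 51 27
f 11 27 23
f 27 16 28
f 23 28 12
f 27 28 23
f 11 23 32
f 23 12 33
f 32 33 18
f 23 33 32
f 11 32 44
f 32 18 47
f 44 47 21
f 32 47 44
f 11 44 48
f 44 21 52
f 48 52 22
f 44 52 48
f 12 28 39
f 28 16 42
f 39 42 20
f 28 42 39
f 16 51 29
f 51 22 50
f 29 50 15
f 51 50 29
f 22 52 49
f 52 21 45
f 49 45 13
f 52 45 49
f 21 47 46
f 47 18 34
f 46 34 17
f 47 34 46
f 18 33 38
f 33 12 35
f 38 35 19
f 33 35 38
f 14 40 26
f 40 20 41
f 26 41 15
f 40 41 26
f 14 26 24
f 26 15 25
f 24 25 13
f 26 25 24
f 14 24 31
f 24 13 30
f 31 30 17
f 24 30 31
f 14 31 36
f 31 17 37
f 36 37 19
f 31 37 36
f 14 36 40
f 36 19 43
f 40 43 20
f 36 43 40
f 15 41 29
f 41 20 42
f 29 42 16
f 41 42 29
f 13 25 49
f 25 15 50
f 49 50 22
f 25 50 49
f 17 30 46
f 30 13 45
f 46 45 21
f 30 45 46
f 19 37 38
f 37 17 34
f 38 34 18
f 37 34 38
f 20 43 39
f 43 19 35
f 39 35 12
f 43 35 39



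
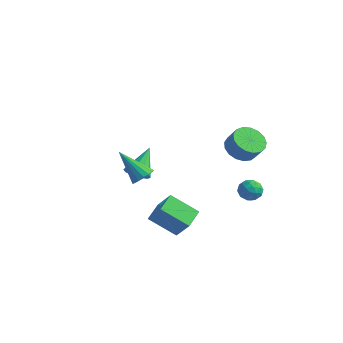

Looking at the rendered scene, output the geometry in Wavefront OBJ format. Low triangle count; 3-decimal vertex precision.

v -1.854 1.132 -3.434
v -1.329 0.975 -2.937
v -3.366 0.908 -1.906
v -1.362 1.327 -2.917
v -1.507 1.635 -3.016
v -1.732 1.827 -3.21
v -1.985 1.86 -3.456
v -2.208 1.727 -3.696
v -2.35 1.457 -3.876
v -2.379 1.113 -3.955
v -2.287 0.773 -3.915
v -2.096 0.516 -3.764
v -1.85 0.4 -3.537
v -1.605 0.451 -3.287
v -1.417 0.659 -3.07
v 2.852 3.494 -3.542
v 3.208 3.951 -3.089
v 3.892 3.129 -3.991
v 4.248 3.586 -3.538
v 3.898 2.998 -3.267
v 3.255 3.224 -2.99
v 3.845 3.856 -4.09
v 3.202 4.082 -3.813
v 3.822 4.175 -3.428
v 3.855 3.645 -2.919
v 3.245 3.435 -4.161
v 3.278 2.905 -3.652
v 2.938 3.755 -3.276
v 4.162 3.325 -3.804
v 3.956 2.979 -3.645
v 4.165 3.248 -3.378
v 2.966 3.327 -3.218
v 3.176 3.596 -2.951
v 3.581 3.035 -3.056
v 3.924 3.484 -4.129
v 4.134 3.753 -3.862
v 2.935 3.832 -3.702
v 3.144 4.101 -3.435
v 3.519 4.045 -4.024
v 3.508 4.155 -3.209
v 4.12 3.94 -3.472
v 3.883 4.099 -3.797
v 3.505 4.232 -3.634
v 3.528 3.843 -2.91
v 4.14 3.628 -3.173
v 3.934 3.283 -3.014
v 3.556 3.416 -2.851
v 3.889 3.975 -3.109
v 2.96 3.452 -3.907
v 3.572 3.237 -4.17
v 3.544 3.664 -4.229
v 3.166 3.797 -4.066
v 2.98 3.14 -3.608
v 3.592 2.925 -3.871
v 3.595 2.848 -3.446
v 3.217 2.981 -3.283
v 3.211 3.105 -3.971
v 3.471 2.701 0.161
v 4.099 2.12 -0.297
v 4.716 2.078 0.6
v 4.089 2.659 1.059
v 4.257 2.547 -0.386
v 4.874 2.506 0.511
v 4.236 3.009 -0.35
v 4.853 2.968 0.547
v 4.039 3.401 -0.197
v 4.656 3.36 0.701
v 3.712 3.632 0.038
v 4.33 3.591 0.936
v 3.33 3.65 0.302
v 3.948 3.609 1.199
v 2.981 3.45 0.533
v 3.598 3.409 1.431
v 2.744 3.079 0.679
v 3.361 3.038 1.577
v 2.673 2.621 0.707
v 3.29 2.58 1.604
v 2.785 2.181 0.609
v 3.403 2.14 1.507
v 3.055 1.86 0.409
v 3.672 1.819 1.306
v 3.42 1.732 0.152
v 4.037 1.691 1.05
v 3.796 1.826 -0.103
v 4.414 1.784 0.795
v 0.907 -1.907 -3.978
v 1.847 -2.024 -2.764
v 0.626 -0.714 -3.645
v 1.567 -0.831 -2.431
v 2.313 -1.289 -5.009
v 3.254 -1.406 -3.795
v 2.033 -0.096 -4.676
v 2.973 -0.213 -3.462
v -3.251 2.297 -4.333
v -2.673 2.04 -3.842
v -3.589 3.843 -3.127
v -2.468 2.344 -4.173
v -2.562 2.63 -4.566
v -2.918 2.788 -4.87
v -3.402 2.759 -4.968
v -3.828 2.553 -4.824
v -4.033 2.249 -4.492
v -3.94 1.964 -4.099
v -3.583 1.805 -3.796
v -3.099 1.835 -3.697
f 2 1 4
f 2 4 3
f 4 1 5
f 4 5 3
f 5 1 6
f 5 6 3
f 6 1 7
f 6 7 3
f 7 1 8
f 7 8 3
f 8 1 9
f 8 9 3
f 9 1 10
f 9 10 3
f 10 1 11
f 10 11 3
f 11 1 12
f 11 12 3
f 12 1 13
f 12 13 3
f 13 1 14
f 13 14 3
f 14 1 15
f 14 15 3
f 15 1 2
f 15 2 3
f 16 53 32
f 53 27 56
f 32 56 21
f 53 56 32
f 16 32 28
f 32 21 33
f 28 33 17
f 32 33 28
f 16 28 37
f 28 17 38
f 37 38 23
f 28 38 37
f 16 37 49
f 37 23 52
f 49 52 26
f 37 52 49
f 16 49 53
f 49 26 57
f 53 57 27
f 49 57 53
f 17 33 44
f 33 21 47
f 44 47 25
f 33 47 44
f 21 56 34
f 56 27 55
f 34 55 20
f 56 55 34
f 27 57 54
f 57 26 50
f 54 50 18
f 57 50 54
f 26 52 51
f 52 23 39
f 51 39 22
f 52 39 51
f 23 38 43
f 38 17 40
f 43 40 24
f 38 40 43
f 19 45 31
f 45 25 46
f 31 46 20
f 45 46 31
f 19 31 29
f 31 20 30
f 29 30 18
f 31 30 29
f 19 29 36
f 29 18 35
f 36 35 22
f 29 35 36
f 19 36 41
f 36 22 42
f 41 42 24
f 36 42 41
f 19 41 45
f 41 24 48
f 45 48 25
f 41 48 45
f 20 46 34
f 46 25 47
f 34 47 21
f 46 47 34
f 18 30 54
f 30 20 55
f 54 55 27
f 30 55 54
f 22 35 51
f 35 18 50
f 51 50 26
f 35 50 51
f 24 42 43
f 42 22 39
f 43 39 23
f 42 39 43
f 25 48 44
f 48 24 40
f 44 40 17
f 48 40 44
f 59 58 62
f 59 62 60
f 60 62 63
f 60 63 61
f 62 58 64
f 62 64 63
f 63 64 65
f 63 65 61
f 64 58 66
f 64 66 65
f 65 66 67
f 65 67 61
f 66 58 68
f 66 68 67
f 67 68 69
f 67 69 61
f 68 58 70
f 68 70 69
f 69 70 71
f 69 71 61
f 70 58 72
f 70 72 71
f 71 72 73
f 71 73 61
f 72 58 74
f 72 74 73
f 73 74 75
f 73 75 61
f 74 58 76
f 74 76 75
f 75 76 77
f 75 77 61
f 76 58 78
f 76 78 77
f 77 78 79
f 77 79 61
f 78 58 80
f 78 80 79
f 79 80 81
f 79 81 61
f 80 58 82
f 80 82 81
f 81 82 83
f 81 83 61
f 82 58 84
f 82 84 83
f 83 84 85
f 83 85 61
f 84 58 59
f 84 59 85
f 85 59 60
f 85 60 61
f 87 89 86
f 90 87 86
f 86 89 88
f 88 90 86
f 87 93 89
f 91 87 90
f 91 93 87
f 89 93 88
f 92 90 88
f 88 93 92
f 92 91 90
f 93 91 92
f 95 94 97
f 95 97 96
f 97 94 98
f 97 98 96
f 98 94 99
f 98 99 96
f 99 94 100
f 99 100 96
f 100 94 101
f 100 101 96
f 101 94 102
f 101 102 96
f 102 94 103
f 102 103 96
f 103 94 104
f 103 104 96
f 104 94 105
f 104 105 96
f 105 94 95
f 105 95 96



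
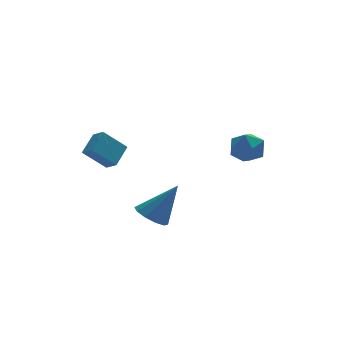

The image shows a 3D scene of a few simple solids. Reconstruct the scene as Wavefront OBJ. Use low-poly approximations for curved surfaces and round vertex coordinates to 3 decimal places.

v 2.443 0.488 3.123
v 3.228 -0.09 3.2
v 1.532 -0.67 3.7
v 2.317 -1.248 3.777
v 2.223 -0.471 4.362
v 2.786 0.245 4.006
v 1.974 -1.005 2.894
v 2.537 -0.289 2.538
v 2.938 -1.013 3.059
v 3.092 -0.683 3.966
v 1.668 -0.077 2.934
v 1.822 0.253 3.841
v -2.634 -1.517 0.231
v -2.138 -0.822 -0.109
v -1.366 -1.543 2.029
v -2.564 -0.601 0.195
v -3.018 -0.73 0.513
v -3.324 -1.16 0.723
v -3.368 -1.726 0.746
v -3.131 -2.213 0.572
v -2.704 -2.434 0.268
v -2.251 -2.305 -0.05
v -1.944 -1.875 -0.261
v -1.901 -1.308 -0.283
v -3.51 3.125 1.34
v -3.185 2.497 1.756
v -4.665 3.264 2.452
v -4.341 2.636 2.868
v -2.719 4.004 2.052
v -2.395 3.376 2.468
v -3.875 4.143 3.164
v -3.55 3.515 3.58
f 1 12 6
f 1 6 2
f 1 2 8
f 1 8 11
f 1 11 12
f 2 6 10
f 6 12 5
f 12 11 3
f 11 8 7
f 8 2 9
f 4 10 5
f 4 5 3
f 4 3 7
f 4 7 9
f 4 9 10
f 5 10 6
f 3 5 12
f 7 3 11
f 9 7 8
f 10 9 2
f 14 13 16
f 14 16 15
f 16 13 17
f 16 17 15
f 17 13 18
f 17 18 15
f 18 13 19
f 18 19 15
f 19 13 20
f 19 20 15
f 20 13 21
f 20 21 15
f 21 13 22
f 21 22 15
f 22 13 23
f 22 23 15
f 23 13 24
f 23 24 15
f 24 13 14
f 24 14 15
f 26 28 25
f 29 26 25
f 25 28 27
f 27 29 25
f 26 32 28
f 30 26 29
f 30 32 26
f 28 32 27
f 31 29 27
f 27 32 31
f 31 30 29
f 32 30 31



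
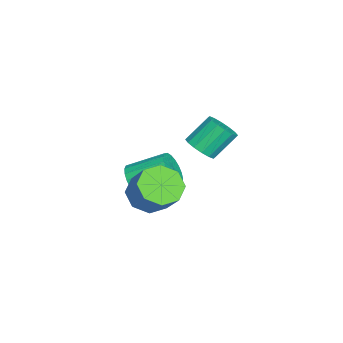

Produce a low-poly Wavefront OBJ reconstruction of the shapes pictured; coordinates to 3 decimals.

v -1.66 -4.56 -3.787
v -1.272 -4.852 -3.152
v -1.411 -3.391 -2.397
v -1.8 -3.1 -3.033
v -1.022 -4.732 -3.337
v -1.161 -3.272 -2.582
v -0.883 -4.583 -3.6
v -1.022 -3.123 -2.845
v -0.878 -4.43 -3.895
v -1.018 -2.97 -3.14
v -1.009 -4.3 -4.172
v -1.148 -2.839 -3.417
v -1.252 -4.214 -4.382
v -1.391 -2.754 -3.627
v -1.566 -4.189 -4.489
v -1.705 -2.728 -3.735
v -1.896 -4.227 -4.475
v -2.035 -2.767 -3.721
v -2.185 -4.323 -4.343
v -2.325 -2.863 -3.588
v -2.384 -4.461 -4.114
v -2.523 -3 -3.359
v -2.457 -4.615 -3.828
v -2.597 -3.154 -3.074
v -2.393 -4.76 -3.536
v -2.532 -3.299 -2.781
v -2.202 -4.871 -3.287
v -2.341 -3.41 -2.532
v -1.917 -4.927 -3.125
v -2.056 -3.467 -2.37
v -1.588 -4.921 -3.077
v -1.727 -3.46 -2.322
v 1.743 -3.404 -1.98
v 2.421 -3.272 -2.556
v 3.176 -2.703 -1.537
v 2.497 -2.836 -0.96
v 1.987 -2.738 -2.533
v 2.742 -2.169 -1.513
v 1.41 -2.594 -2.185
v 2.164 -2.025 -1.166
v 1.027 -2.925 -1.717
v 1.782 -2.356 -0.698
v 1.064 -3.537 -1.403
v 1.819 -2.968 -0.384
v 1.498 -4.071 -1.427
v 2.253 -3.502 -0.407
v 2.076 -4.215 -1.774
v 2.83 -3.646 -0.755
v 2.458 -3.884 -2.242
v 3.213 -3.315 -1.223
v 1.134 -1.677 0.16
v 1.459 -1.149 -0.095
v 0.97 -0.395 0.844
v 0.646 -0.923 1.1
v 1.15 -1.151 -0.254
v 0.662 -0.397 0.685
v 0.838 -1.294 -0.302
v 0.349 -0.539 0.637
v 0.605 -1.539 -0.226
v 0.116 -0.785 0.713
v 0.514 -1.821 -0.047
v 0.025 -1.067 0.892
v 0.589 -2.065 0.188
v 0.1 -1.311 1.127
v 0.81 -2.205 0.416
v 0.321 -1.451 1.355
v 1.118 -2.203 0.575
v 0.63 -1.449 1.514
v 1.431 -2.061 0.623
v 0.942 -1.306 1.562
v 1.664 -1.815 0.547
v 1.175 -1.061 1.486
v 1.755 -1.533 0.368
v 1.266 -0.779 1.307
v 1.68 -1.289 0.133
v 1.191 -0.535 1.072
f 2 1 5
f 2 5 3
f 3 5 6
f 3 6 4
f 5 1 7
f 5 7 6
f 6 7 8
f 6 8 4
f 7 1 9
f 7 9 8
f 8 9 10
f 8 10 4
f 9 1 11
f 9 11 10
f 10 11 12
f 10 12 4
f 11 1 13
f 11 13 12
f 12 13 14
f 12 14 4
f 13 1 15
f 13 15 14
f 14 15 16
f 14 16 4
f 15 1 17
f 15 17 16
f 16 17 18
f 16 18 4
f 17 1 19
f 17 19 18
f 18 19 20
f 18 20 4
f 19 1 21
f 19 21 20
f 20 21 22
f 20 22 4
f 21 1 23
f 21 23 22
f 22 23 24
f 22 24 4
f 23 1 25
f 23 25 24
f 24 25 26
f 24 26 4
f 25 1 27
f 25 27 26
f 26 27 28
f 26 28 4
f 27 1 29
f 27 29 28
f 28 29 30
f 28 30 4
f 29 1 31
f 29 31 30
f 30 31 32
f 30 32 4
f 31 1 2
f 31 2 32
f 32 2 3
f 32 3 4
f 34 33 37
f 34 37 35
f 35 37 38
f 35 38 36
f 37 33 39
f 37 39 38
f 38 39 40
f 38 40 36
f 39 33 41
f 39 41 40
f 40 41 42
f 40 42 36
f 41 33 43
f 41 43 42
f 42 43 44
f 42 44 36
f 43 33 45
f 43 45 44
f 44 45 46
f 44 46 36
f 45 33 47
f 45 47 46
f 46 47 48
f 46 48 36
f 47 33 49
f 47 49 48
f 48 49 50
f 48 50 36
f 49 33 34
f 49 34 50
f 50 34 35
f 50 35 36
f 52 51 55
f 52 55 53
f 53 55 56
f 53 56 54
f 55 51 57
f 55 57 56
f 56 57 58
f 56 58 54
f 57 51 59
f 57 59 58
f 58 59 60
f 58 60 54
f 59 51 61
f 59 61 60
f 60 61 62
f 60 62 54
f 61 51 63
f 61 63 62
f 62 63 64
f 62 64 54
f 63 51 65
f 63 65 64
f 64 65 66
f 64 66 54
f 65 51 67
f 65 67 66
f 66 67 68
f 66 68 54
f 67 51 69
f 67 69 68
f 68 69 70
f 68 70 54
f 69 51 71
f 69 71 70
f 70 71 72
f 70 72 54
f 71 51 73
f 71 73 72
f 72 73 74
f 72 74 54
f 73 51 75
f 73 75 74
f 74 75 76
f 74 76 54
f 75 51 52
f 75 52 76
f 76 52 53
f 76 53 54



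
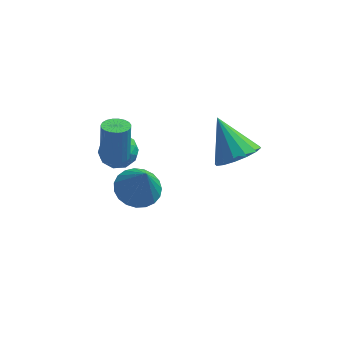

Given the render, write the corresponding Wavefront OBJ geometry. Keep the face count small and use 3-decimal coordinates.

v -4.012 2.469 -1.835
v -3.442 1.974 -1.463
v -4.278 1.486 -2.737
v -3.708 0.991 -2.365
v -4.425 1.18 -1.968
v -4.261 1.787 -1.41
v -3.459 1.673 -2.79
v -3.295 2.28 -2.232
v -3.101 1.482 -2.053
v -3.698 1.177 -1.545
v -4.022 2.283 -2.655
v -4.619 1.978 -2.147
v -3.704 2.308 -1.57
v -4.016 1.152 -2.63
v -4.438 1.263 -2.397
v -4.103 0.972 -2.178
v -4.185 2.198 -1.539
v -3.85 1.907 -1.32
v -4.428 1.44 -1.617
v -3.87 1.553 -2.88
v -3.535 1.262 -2.661
v -3.617 2.488 -2.022
v -3.282 2.197 -1.803
v -3.292 2.02 -2.583
v -3.168 1.728 -1.698
v -3.325 1.15 -2.228
v -3.178 1.55 -2.478
v -3.082 1.908 -2.15
v -3.519 1.548 -1.399
v -3.676 0.97 -1.93
v -4.097 1.081 -1.696
v -4 1.439 -1.368
v -3.319 1.259 -1.746
v -4.044 2.49 -2.27
v -4.201 1.912 -2.801
v -3.72 2.021 -2.832
v -3.623 2.379 -2.504
v -4.395 2.31 -1.972
v -4.552 1.732 -2.502
v -4.638 1.552 -2.05
v -4.542 1.91 -1.722
v -4.401 2.201 -2.454
v -2.762 -1.941 -0.338
v -1.918 -2.14 -0.612
v -2.398 -2.399 1.118
v -1.883 -1.778 -0.507
v -2 -1.445 -0.373
v -2.249 -1.197 -0.232
v -2.587 -1.077 -0.11
v -2.955 -1.107 -0.028
v -3.29 -1.281 0.001
v -3.533 -1.569 -0.029
v -3.643 -1.922 -0.112
v -3.601 -2.277 -0.234
v -3.414 -2.575 -0.375
v -3.114 -2.762 -0.509
v -2.753 -2.808 -0.614
v -2.394 -2.704 -0.671
v -2.099 -2.468 -0.67
v 0.839 0.511 -0.722
v 1.626 1.071 -0.63
v -0.019 1.489 0.662
v 1.34 1.303 -0.971
v 0.92 1.323 -1.246
v 0.479 1.125 -1.38
v 0.134 0.763 -1.338
v -0.022 0.333 -1.131
v 0.053 -0.049 -0.814
v 0.339 -0.282 -0.473
v 0.759 -0.301 -0.198
v 1.2 -0.104 -0.064
v 1.545 0.259 -0.106
v 1.701 0.689 -0.313
v -3.83 0.366 -0.931
v -3.266 0.491 -0.97
v -3.245 0.88 0.592
v -3.81 0.754 0.631
v -3.368 0.704 -1.021
v -3.347 1.092 0.541
v -3.55 0.857 -1.057
v -3.529 1.246 0.505
v -3.781 0.926 -1.071
v -3.76 1.315 0.491
v -4.02 0.898 -1.061
v -3.999 1.287 0.501
v -4.227 0.778 -1.028
v -4.206 1.167 0.534
v -4.365 0.586 -0.979
v -4.344 0.975 0.583
v -4.41 0.357 -0.921
v -4.389 0.745 0.641
v -4.356 0.129 -0.865
v -4.335 0.517 0.697
v -4.21 -0.059 -0.821
v -4.189 0.33 0.742
v -3.999 -0.172 -0.795
v -3.978 0.216 0.767
v -3.759 -0.193 -0.793
v -3.738 0.196 0.769
v -3.531 -0.117 -0.815
v -3.51 0.271 0.747
v -3.355 0.042 -0.857
v -3.334 0.431 0.705
v -3.261 0.257 -0.912
v -3.24 0.646 0.65
f 1 38 17
f 38 12 41
f 17 41 6
f 38 41 17
f 1 17 13
f 17 6 18
f 13 18 2
f 17 18 13
f 1 13 22
f 13 2 23
f 22 23 8
f 13 23 22
f 1 22 34
f 22 8 37
f 34 37 11
f 22 37 34
f 1 34 38
f 34 11 42
f 38 42 12
f 34 42 38
f 2 18 29
f 18 6 32
f 29 32 10
f 18 32 29
f 6 41 19
f 41 12 40
f 19 40 5
f 41 40 19
f 12 42 39
f 42 11 35
f 39 35 3
f 42 35 39
f 11 37 36
f 37 8 24
f 36 24 7
f 37 24 36
f 8 23 28
f 23 2 25
f 28 25 9
f 23 25 28
f 4 30 16
f 30 10 31
f 16 31 5
f 30 31 16
f 4 16 14
f 16 5 15
f 14 15 3
f 16 15 14
f 4 14 21
f 14 3 20
f 21 20 7
f 14 20 21
f 4 21 26
f 21 7 27
f 26 27 9
f 21 27 26
f 4 26 30
f 26 9 33
f 30 33 10
f 26 33 30
f 5 31 19
f 31 10 32
f 19 32 6
f 31 32 19
f 3 15 39
f 15 5 40
f 39 40 12
f 15 40 39
f 7 20 36
f 20 3 35
f 36 35 11
f 20 35 36
f 9 27 28
f 27 7 24
f 28 24 8
f 27 24 28
f 10 33 29
f 33 9 25
f 29 25 2
f 33 25 29
f 44 43 46
f 44 46 45
f 46 43 47
f 46 47 45
f 47 43 48
f 47 48 45
f 48 43 49
f 48 49 45
f 49 43 50
f 49 50 45
f 50 43 51
f 50 51 45
f 51 43 52
f 51 52 45
f 52 43 53
f 52 53 45
f 53 43 54
f 53 54 45
f 54 43 55
f 54 55 45
f 55 43 56
f 55 56 45
f 56 43 57
f 56 57 45
f 57 43 58
f 57 58 45
f 58 43 59
f 58 59 45
f 59 43 44
f 59 44 45
f 61 60 63
f 61 63 62
f 63 60 64
f 63 64 62
f 64 60 65
f 64 65 62
f 65 60 66
f 65 66 62
f 66 60 67
f 66 67 62
f 67 60 68
f 67 68 62
f 68 60 69
f 68 69 62
f 69 60 70
f 69 70 62
f 70 60 71
f 70 71 62
f 71 60 72
f 71 72 62
f 72 60 73
f 72 73 62
f 73 60 61
f 73 61 62
f 75 74 78
f 75 78 76
f 76 78 79
f 76 79 77
f 78 74 80
f 78 80 79
f 79 80 81
f 79 81 77
f 80 74 82
f 80 82 81
f 81 82 83
f 81 83 77
f 82 74 84
f 82 84 83
f 83 84 85
f 83 85 77
f 84 74 86
f 84 86 85
f 85 86 87
f 85 87 77
f 86 74 88
f 86 88 87
f 87 88 89
f 87 89 77
f 88 74 90
f 88 90 89
f 89 90 91
f 89 91 77
f 90 74 92
f 90 92 91
f 91 92 93
f 91 93 77
f 92 74 94
f 92 94 93
f 93 94 95
f 93 95 77
f 94 74 96
f 94 96 95
f 95 96 97
f 95 97 77
f 96 74 98
f 96 98 97
f 97 98 99
f 97 99 77
f 98 74 100
f 98 100 99
f 99 100 101
f 99 101 77
f 100 74 102
f 100 102 101
f 101 102 103
f 101 103 77
f 102 74 104
f 102 104 103
f 103 104 105
f 103 105 77
f 104 74 75
f 104 75 105
f 105 75 76
f 105 76 77



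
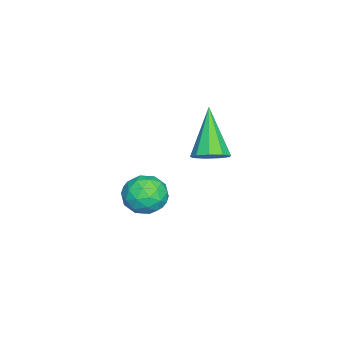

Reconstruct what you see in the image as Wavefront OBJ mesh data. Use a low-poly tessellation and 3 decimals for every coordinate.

v -1.34 0.318 2.125
v -0.912 -0.017 2.4
v -2.5 -0.038 3.495
v -0.885 0.38 2.526
v -1.072 0.748 2.463
v -1.384 0.915 2.243
v -1.676 0.802 1.967
v -1.811 0.463 1.764
v -1.726 0.056 1.731
v -1.46 -0.229 1.882
v -1.139 -0.257 2.146
v -3.066 -1.598 -0.915
v -2.335 -1.305 -0.967
v -2.585 -2.755 -0.673
v -1.854 -2.462 -0.725
v -2.318 -2.259 -0.12
v -2.615 -1.544 -0.27
v -2.305 -2.516 -1.37
v -2.602 -1.801 -1.52
v -1.865 -1.873 -1.248
v -1.873 -1.714 -0.476
v -3.047 -2.346 -1.164
v -3.055 -2.187 -0.392
v -2.743 -1.35 -0.963
v -2.177 -2.71 -0.677
v -2.45 -2.591 -0.322
v -2.021 -2.419 -0.352
v -2.907 -1.49 -0.553
v -2.478 -1.318 -0.584
v -2.468 -1.879 -0.085
v -2.442 -2.742 -1.056
v -2.013 -2.57 -1.087
v -2.899 -1.641 -1.288
v -2.47 -1.469 -1.318
v -2.452 -2.181 -1.555
v -2.037 -1.512 -1.158
v -1.754 -2.191 -1.016
v -2.019 -2.223 -1.395
v -2.193 -1.803 -1.483
v -2.042 -1.418 -0.704
v -1.759 -2.098 -0.562
v -2.032 -1.979 -0.206
v -2.207 -1.559 -0.295
v -1.765 -1.752 -0.869
v -3.161 -1.962 -1.078
v -2.878 -2.642 -0.936
v -2.713 -2.501 -1.345
v -2.888 -2.081 -1.434
v -3.166 -1.869 -0.624
v -2.883 -2.548 -0.482
v -2.727 -2.257 -0.157
v -2.901 -1.837 -0.245
v -3.155 -2.308 -0.771
f 2 1 4
f 2 4 3
f 4 1 5
f 4 5 3
f 5 1 6
f 5 6 3
f 6 1 7
f 6 7 3
f 7 1 8
f 7 8 3
f 8 1 9
f 8 9 3
f 9 1 10
f 9 10 3
f 10 1 11
f 10 11 3
f 11 1 2
f 11 2 3
f 12 49 28
f 49 23 52
f 28 52 17
f 49 52 28
f 12 28 24
f 28 17 29
f 24 29 13
f 28 29 24
f 12 24 33
f 24 13 34
f 33 34 19
f 24 34 33
f 12 33 45
f 33 19 48
f 45 48 22
f 33 48 45
f 12 45 49
f 45 22 53
f 49 53 23
f 45 53 49
f 13 29 40
f 29 17 43
f 40 43 21
f 29 43 40
f 17 52 30
f 52 23 51
f 30 51 16
f 52 51 30
f 23 53 50
f 53 22 46
f 50 46 14
f 53 46 50
f 22 48 47
f 48 19 35
f 47 35 18
f 48 35 47
f 19 34 39
f 34 13 36
f 39 36 20
f 34 36 39
f 15 41 27
f 41 21 42
f 27 42 16
f 41 42 27
f 15 27 25
f 27 16 26
f 25 26 14
f 27 26 25
f 15 25 32
f 25 14 31
f 32 31 18
f 25 31 32
f 15 32 37
f 32 18 38
f 37 38 20
f 32 38 37
f 15 37 41
f 37 20 44
f 41 44 21
f 37 44 41
f 16 42 30
f 42 21 43
f 30 43 17
f 42 43 30
f 14 26 50
f 26 16 51
f 50 51 23
f 26 51 50
f 18 31 47
f 31 14 46
f 47 46 22
f 31 46 47
f 20 38 39
f 38 18 35
f 39 35 19
f 38 35 39
f 21 44 40
f 44 20 36
f 40 36 13
f 44 36 40



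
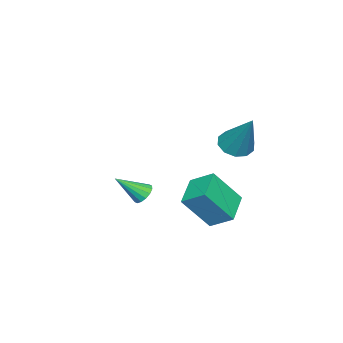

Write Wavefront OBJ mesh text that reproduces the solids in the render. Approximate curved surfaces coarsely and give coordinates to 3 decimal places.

v -1.138 0.981 1.514
v -0.587 0.478 1.583
v -0.442 1.979 3.226
v -0.432 0.825 1.318
v -0.547 1.231 1.127
v -0.887 1.543 1.085
v -1.324 1.639 1.206
v -1.69 1.485 1.445
v -1.845 1.138 1.711
v -1.73 0.731 1.901
v -1.389 0.42 1.944
v -0.953 0.323 1.822
v 0.946 0.914 -1.98
v -0.381 0.628 -1.502
v 0.949 1.889 -1.389
v -0.379 1.603 -0.911
v 1.639 0.057 -0.569
v 0.311 -0.229 -0.091
v 1.641 1.032 0.022
v 0.314 0.746 0.5
v -2.128 -3.537 -2.686
v -1.641 -3.368 -2.878
v -1.432 -4.443 -1.714
v -1.703 -3.189 -2.666
v -1.879 -3.102 -2.459
v -2.121 -3.132 -2.313
v -2.366 -3.271 -2.267
v -2.547 -3.48 -2.333
v -2.615 -3.705 -2.493
v -2.554 -3.885 -2.705
v -2.378 -3.971 -2.912
v -2.135 -3.941 -3.058
v -1.891 -3.803 -3.104
v -1.71 -3.593 -3.038
f 2 1 4
f 2 4 3
f 4 1 5
f 4 5 3
f 5 1 6
f 5 6 3
f 6 1 7
f 6 7 3
f 7 1 8
f 7 8 3
f 8 1 9
f 8 9 3
f 9 1 10
f 9 10 3
f 10 1 11
f 10 11 3
f 11 1 12
f 11 12 3
f 12 1 2
f 12 2 3
f 14 16 13
f 17 14 13
f 13 16 15
f 15 17 13
f 14 20 16
f 18 14 17
f 18 20 14
f 16 20 15
f 19 17 15
f 15 20 19
f 19 18 17
f 20 18 19
f 22 21 24
f 22 24 23
f 24 21 25
f 24 25 23
f 25 21 26
f 25 26 23
f 26 21 27
f 26 27 23
f 27 21 28
f 27 28 23
f 28 21 29
f 28 29 23
f 29 21 30
f 29 30 23
f 30 21 31
f 30 31 23
f 31 21 32
f 31 32 23
f 32 21 33
f 32 33 23
f 33 21 34
f 33 34 23
f 34 21 22
f 34 22 23



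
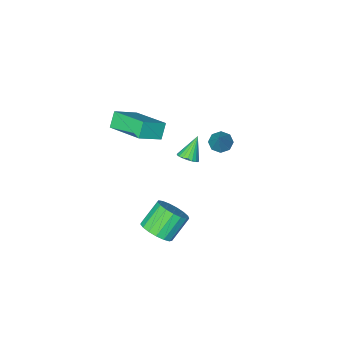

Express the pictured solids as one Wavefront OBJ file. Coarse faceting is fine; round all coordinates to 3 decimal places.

v 0.796 -1.865 1.357
v 0.348 -2.162 2.104
v 0.487 0.132 1.965
v 0.039 -0.165 2.712
v 2.001 -1.895 2.068
v 1.553 -2.192 2.815
v 1.692 0.102 2.676
v 1.244 -0.195 3.423
v -1.929 1.452 1.516
v -1.405 1.465 1.245
v -1.311 2.168 2.744
v -1.654 1.831 1.157
v -2.064 1.975 1.279
v -2.395 1.813 1.54
v -2.453 1.44 1.787
v -2.204 1.073 1.875
v -1.794 0.929 1.753
v -1.463 1.091 1.492
v 2.807 3.18 -1.181
v 3.204 3.786 -0.736
v 2.209 3.686 0.286
v 1.813 3.08 -0.159
v 2.943 3.992 -0.97
v 1.948 3.892 0.052
v 2.651 4.012 -1.253
v 1.656 3.913 -0.23
v 2.394 3.842 -1.519
v 1.4 3.742 -0.496
v 2.233 3.52 -1.707
v 1.238 3.42 -0.685
v 2.203 3.12 -1.775
v 1.208 3.02 -0.753
v 2.311 2.734 -1.708
v 1.316 2.634 -0.685
v 2.533 2.45 -1.519
v 1.538 2.35 -0.497
v 2.818 2.333 -1.253
v 1.823 2.233 -0.231
v 3.101 2.41 -0.971
v 2.106 2.311 0.052
v 3.316 2.664 -0.737
v 2.321 2.564 0.286
v 3.415 3.036 -0.604
v 2.42 2.936 0.418
v 3.374 3.441 -0.604
v 2.38 3.341 0.418
v -3.148 -3.009 -4.063
v -2.666 -3.069 -3.729
v -3.952 -3.311 -2.957
v -2.718 -2.831 -3.702
v -2.844 -2.623 -3.737
v -3.023 -2.483 -3.829
v -3.223 -2.433 -3.961
v -3.411 -2.483 -4.111
v -3.553 -2.624 -4.252
v -3.626 -2.832 -4.361
v -3.615 -3.07 -4.419
v -3.524 -3.298 -4.415
v -3.368 -3.476 -4.35
v -3.174 -3.573 -4.235
v -2.976 -3.573 -4.091
v -2.807 -3.475 -3.942
v -2.697 -3.297 -3.814
f 2 4 1
f 5 2 1
f 1 4 3
f 3 5 1
f 2 8 4
f 6 2 5
f 6 8 2
f 4 8 3
f 7 5 3
f 3 8 7
f 7 6 5
f 8 6 7
f 10 9 12
f 10 12 11
f 12 9 13
f 12 13 11
f 13 9 14
f 13 14 11
f 14 9 15
f 14 15 11
f 15 9 16
f 15 16 11
f 16 9 17
f 16 17 11
f 17 9 18
f 17 18 11
f 18 9 10
f 18 10 11
f 20 19 23
f 20 23 21
f 21 23 24
f 21 24 22
f 23 19 25
f 23 25 24
f 24 25 26
f 24 26 22
f 25 19 27
f 25 27 26
f 26 27 28
f 26 28 22
f 27 19 29
f 27 29 28
f 28 29 30
f 28 30 22
f 29 19 31
f 29 31 30
f 30 31 32
f 30 32 22
f 31 19 33
f 31 33 32
f 32 33 34
f 32 34 22
f 33 19 35
f 33 35 34
f 34 35 36
f 34 36 22
f 35 19 37
f 35 37 36
f 36 37 38
f 36 38 22
f 37 19 39
f 37 39 38
f 38 39 40
f 38 40 22
f 39 19 41
f 39 41 40
f 40 41 42
f 40 42 22
f 41 19 43
f 41 43 42
f 42 43 44
f 42 44 22
f 43 19 45
f 43 45 44
f 44 45 46
f 44 46 22
f 45 19 20
f 45 20 46
f 46 20 21
f 46 21 22
f 48 47 50
f 48 50 49
f 50 47 51
f 50 51 49
f 51 47 52
f 51 52 49
f 52 47 53
f 52 53 49
f 53 47 54
f 53 54 49
f 54 47 55
f 54 55 49
f 55 47 56
f 55 56 49
f 56 47 57
f 56 57 49
f 57 47 58
f 57 58 49
f 58 47 59
f 58 59 49
f 59 47 60
f 59 60 49
f 60 47 61
f 60 61 49
f 61 47 62
f 61 62 49
f 62 47 63
f 62 63 49
f 63 47 48
f 63 48 49



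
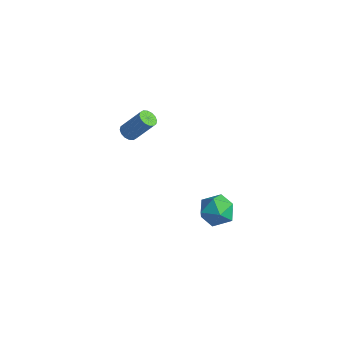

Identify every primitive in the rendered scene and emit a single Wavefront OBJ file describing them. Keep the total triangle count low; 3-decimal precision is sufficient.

v -4.069 -0.433 -1.599
v -3.618 -0.242 -1.962
v -2.661 0.425 -0.425
v -3.111 0.233 -0.061
v -3.818 0.002 -1.944
v -2.86 0.669 -0.407
v -4.085 0.13 -1.833
v -3.127 0.796 -0.296
v -4.347 0.106 -1.659
v -3.389 0.773 -0.122
v -4.535 -0.062 -1.469
v -3.577 0.605 0.068
v -4.598 -0.329 -1.314
v -3.64 0.337 0.223
v -4.519 -0.625 -1.235
v -3.562 0.042 0.302
v -4.32 -0.869 -1.253
v -3.362 -0.202 0.284
v -4.053 -0.996 -1.364
v -3.095 -0.33 0.173
v -3.791 -0.973 -1.538
v -2.833 -0.306 -0.001
v -3.603 -0.805 -1.728
v -2.645 -0.138 -0.191
v -3.54 -0.537 -1.883
v -2.582 0.129 -0.346
v 3.951 0.048 -3.188
v 4.358 -0.374 -2.215
v 3.102 -1.546 -3.525
v 3.509 -1.968 -2.552
v 2.722 -1.149 -2.531
v 3.247 -0.164 -2.322
v 4.213 -1.756 -3.418
v 4.738 -0.771 -3.209
v 4.52 -1.489 -2.358
v 3.599 -1.114 -1.809
v 3.861 -0.806 -3.931
v 2.94 -0.431 -3.382
f 2 1 5
f 2 5 3
f 3 5 6
f 3 6 4
f 5 1 7
f 5 7 6
f 6 7 8
f 6 8 4
f 7 1 9
f 7 9 8
f 8 9 10
f 8 10 4
f 9 1 11
f 9 11 10
f 10 11 12
f 10 12 4
f 11 1 13
f 11 13 12
f 12 13 14
f 12 14 4
f 13 1 15
f 13 15 14
f 14 15 16
f 14 16 4
f 15 1 17
f 15 17 16
f 16 17 18
f 16 18 4
f 17 1 19
f 17 19 18
f 18 19 20
f 18 20 4
f 19 1 21
f 19 21 20
f 20 21 22
f 20 22 4
f 21 1 23
f 21 23 22
f 22 23 24
f 22 24 4
f 23 1 25
f 23 25 24
f 24 25 26
f 24 26 4
f 25 1 2
f 25 2 26
f 26 2 3
f 26 3 4
f 27 38 32
f 27 32 28
f 27 28 34
f 27 34 37
f 27 37 38
f 28 32 36
f 32 38 31
f 38 37 29
f 37 34 33
f 34 28 35
f 30 36 31
f 30 31 29
f 30 29 33
f 30 33 35
f 30 35 36
f 31 36 32
f 29 31 38
f 33 29 37
f 35 33 34
f 36 35 28

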